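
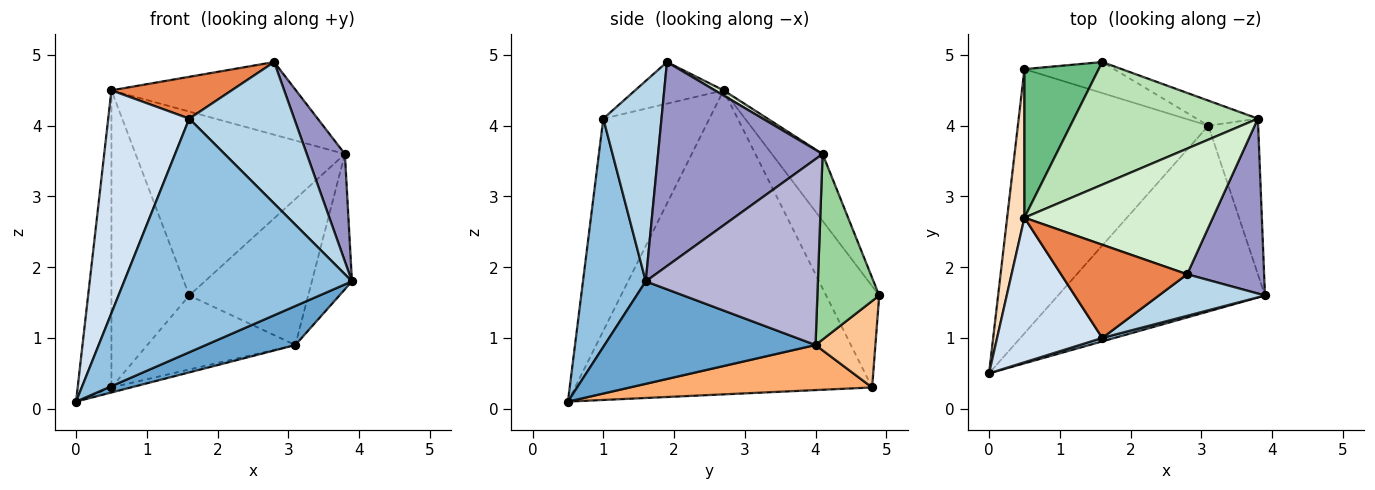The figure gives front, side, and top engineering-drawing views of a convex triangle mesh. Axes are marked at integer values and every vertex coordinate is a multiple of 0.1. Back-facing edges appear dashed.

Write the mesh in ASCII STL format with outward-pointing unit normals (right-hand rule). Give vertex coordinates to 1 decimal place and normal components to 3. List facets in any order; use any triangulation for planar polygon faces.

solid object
 facet normal 0.436 -0.185 -0.881
  outer loop
   vertex 3.1 4.0 0.9
   vertex 3.9 1.6 1.8
   vertex 0.0 0.5 0.1
  endloop
 endfacet
 facet normal 0.266 -0.964 0.014
  outer loop
   vertex 1.6 1.0 4.1
   vertex 0.0 0.5 0.1
   vertex 3.9 1.6 1.8
  endloop
 endfacet
 facet normal 0.470 -0.847 0.249
  outer loop
   vertex 1.6 1.0 4.1
   vertex 3.9 1.6 1.8
   vertex 2.8 1.9 4.9
  endloop
 endfacet
 facet normal -0.740 -0.565 0.366
  outer loop
   vertex 1.6 1.0 4.1
   vertex 0.5 2.7 4.5
   vertex 0.0 0.5 0.1
  endloop
 endfacet
 facet normal -0.288 -0.392 0.874
  outer loop
   vertex 1.6 1.0 4.1
   vertex 2.8 1.9 4.9
   vertex 0.5 2.7 4.5
  endloop
 endfacet
 facet normal 0.230 0.018 -0.973
  outer loop
   vertex 0.5 4.8 0.3
   vertex 3.1 4.0 0.9
   vertex 0.0 0.5 0.1
  endloop
 endfacet
 facet normal 0.349 0.864 -0.362
  outer loop
   vertex 0.5 4.8 0.3
   vertex 1.6 4.9 1.6
   vertex 3.1 4.0 0.9
  endloop
 endfacet
 facet normal -0.992 0.113 0.056
  outer loop
   vertex 0.5 4.8 0.3
   vertex 0.0 0.5 0.1
   vertex 0.5 2.7 4.5
  endloop
 endfacet
 facet normal -0.521 0.764 0.382
  outer loop
   vertex 0.5 4.8 0.3
   vertex 0.5 2.7 4.5
   vertex 1.6 4.9 1.6
  endloop
 endfacet
 facet normal 0.456 0.877 -0.151
  outer loop
   vertex 3.8 4.1 3.6
   vertex 3.1 4.0 0.9
   vertex 1.6 4.9 1.6
  endloop
 endfacet
 facet normal -0.198 0.816 0.544
  outer loop
   vertex 3.8 4.1 3.6
   vertex 1.6 4.9 1.6
   vertex 0.5 2.7 4.5
  endloop
 endfacet
 facet normal 0.024 0.501 0.865
  outer loop
   vertex 3.8 4.1 3.6
   vertex 0.5 2.7 4.5
   vertex 2.8 1.9 4.9
  endloop
 endfacet
 facet normal 0.914 -0.212 0.345
  outer loop
   vertex 3.8 4.1 3.6
   vertex 2.8 1.9 4.9
   vertex 3.9 1.6 1.8
  endloop
 endfacet
 facet normal 0.942 0.219 -0.252
  outer loop
   vertex 3.8 4.1 3.6
   vertex 3.9 1.6 1.8
   vertex 3.1 4.0 0.9
  endloop
 endfacet
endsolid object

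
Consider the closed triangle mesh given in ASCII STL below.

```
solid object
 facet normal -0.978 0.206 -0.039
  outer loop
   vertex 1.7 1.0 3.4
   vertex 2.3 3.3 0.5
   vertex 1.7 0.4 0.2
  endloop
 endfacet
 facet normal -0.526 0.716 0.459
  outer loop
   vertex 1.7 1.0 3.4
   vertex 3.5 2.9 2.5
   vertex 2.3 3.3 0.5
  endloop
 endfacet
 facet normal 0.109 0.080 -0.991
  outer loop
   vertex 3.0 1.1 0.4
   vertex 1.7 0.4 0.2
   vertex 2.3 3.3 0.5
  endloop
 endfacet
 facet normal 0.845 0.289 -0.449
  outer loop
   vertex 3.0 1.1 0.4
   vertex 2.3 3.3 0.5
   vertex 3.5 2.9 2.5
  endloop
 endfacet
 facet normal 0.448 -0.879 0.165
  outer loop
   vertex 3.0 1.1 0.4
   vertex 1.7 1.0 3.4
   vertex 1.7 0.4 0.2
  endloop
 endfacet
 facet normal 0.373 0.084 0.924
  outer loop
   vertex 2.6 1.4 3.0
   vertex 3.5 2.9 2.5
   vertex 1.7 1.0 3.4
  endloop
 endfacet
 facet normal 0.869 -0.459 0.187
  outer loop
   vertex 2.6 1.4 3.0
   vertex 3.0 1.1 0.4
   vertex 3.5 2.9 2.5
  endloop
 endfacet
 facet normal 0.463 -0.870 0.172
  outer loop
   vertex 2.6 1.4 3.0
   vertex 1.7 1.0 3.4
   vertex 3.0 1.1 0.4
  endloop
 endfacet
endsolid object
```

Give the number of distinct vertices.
6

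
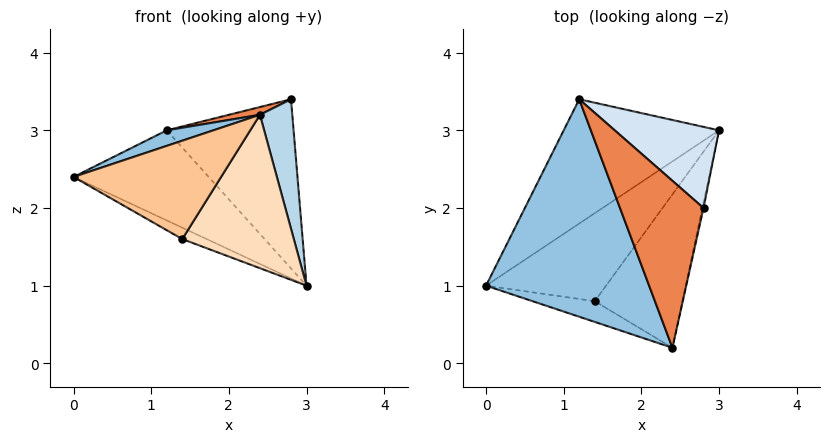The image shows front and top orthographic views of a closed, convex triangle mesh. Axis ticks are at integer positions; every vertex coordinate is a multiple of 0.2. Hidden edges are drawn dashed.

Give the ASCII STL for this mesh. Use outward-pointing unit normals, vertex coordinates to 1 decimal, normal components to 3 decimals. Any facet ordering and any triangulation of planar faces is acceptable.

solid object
 facet normal -0.610 0.465 -0.642
  outer loop
   vertex 1.2 3.4 3.0
   vertex 3.0 3.0 1.0
   vertex 0.0 1.0 2.4
  endloop
 endfacet
 facet normal -0.336 -0.067 0.940
  outer loop
   vertex 1.2 3.4 3.0
   vertex 0.0 1.0 2.4
   vertex 2.4 0.2 3.2
  endloop
 endfacet
 facet normal 0.976 -0.216 -0.009
  outer loop
   vertex 2.8 2.0 3.4
   vertex 2.4 0.2 3.2
   vertex 3.0 3.0 1.0
  endloop
 endfacet
 facet normal 0.563 0.745 0.357
  outer loop
   vertex 2.8 2.0 3.4
   vertex 3.0 3.0 1.0
   vertex 1.2 3.4 3.0
  endloop
 endfacet
 facet normal -0.279 -0.045 0.959
  outer loop
   vertex 2.8 2.0 3.4
   vertex 1.2 3.4 3.0
   vertex 2.4 0.2 3.2
  endloop
 endfacet
 facet normal -0.481 0.113 -0.870
  outer loop
   vertex 1.4 0.8 1.6
   vertex 0.0 1.0 2.4
   vertex 3.0 3.0 1.0
  endloop
 endfacet
 facet normal -0.249 -0.948 -0.200
  outer loop
   vertex 1.4 0.8 1.6
   vertex 2.4 0.2 3.2
   vertex 0.0 1.0 2.4
  endloop
 endfacet
 facet normal 0.577 -0.577 -0.577
  outer loop
   vertex 1.4 0.8 1.6
   vertex 3.0 3.0 1.0
   vertex 2.4 0.2 3.2
  endloop
 endfacet
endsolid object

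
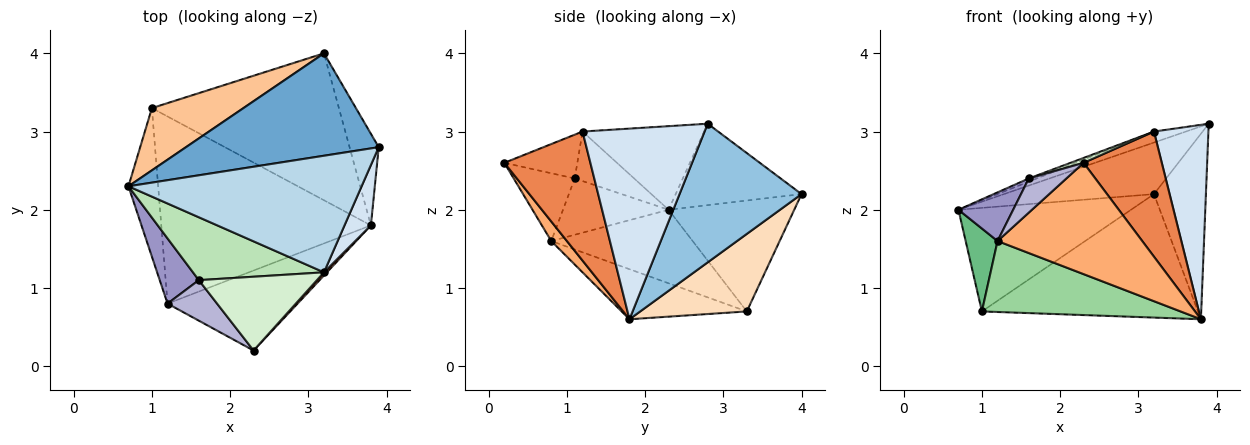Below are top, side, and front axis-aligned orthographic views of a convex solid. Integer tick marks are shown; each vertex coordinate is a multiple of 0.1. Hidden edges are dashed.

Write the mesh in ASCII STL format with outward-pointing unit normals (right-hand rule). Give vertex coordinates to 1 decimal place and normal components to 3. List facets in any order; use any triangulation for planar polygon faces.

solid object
 facet normal -0.353 0.421 0.836
  outer loop
   vertex 3.2 4.0 2.2
   vertex 0.7 2.3 2.0
   vertex 3.9 2.8 3.1
  endloop
 endfacet
 facet normal 0.903 0.385 -0.190
  outer loop
   vertex 3.2 4.0 2.2
   vertex 3.9 2.8 3.1
   vertex 3.8 1.8 0.6
  endloop
 endfacet
 facet normal -0.336 0.088 0.938
  outer loop
   vertex 3.2 1.2 3.0
   vertex 3.9 2.8 3.1
   vertex 0.7 2.3 2.0
  endloop
 endfacet
 facet normal 0.906 -0.404 0.125
  outer loop
   vertex 3.2 1.2 3.0
   vertex 3.8 1.8 0.6
   vertex 3.9 2.8 3.1
  endloop
 endfacet
 facet normal 0.740 -0.673 0.017
  outer loop
   vertex 3.2 1.2 3.0
   vertex 2.3 0.2 2.6
   vertex 3.8 1.8 0.6
  endloop
 endfacet
 facet normal 0.087 -0.809 -0.581
  outer loop
   vertex 1.2 0.8 1.6
   vertex 3.8 1.8 0.6
   vertex 2.3 0.2 2.6
  endloop
 endfacet
 facet normal -0.529 0.727 0.437
  outer loop
   vertex 1.0 3.3 0.7
   vertex 0.7 2.3 2.0
   vertex 3.2 4.0 2.2
  endloop
 endfacet
 facet normal 0.302 0.613 -0.730
  outer loop
   vertex 1.0 3.3 0.7
   vertex 3.2 4.0 2.2
   vertex 3.8 1.8 0.6
  endloop
 endfacet
 facet normal -0.907 -0.205 -0.367
  outer loop
   vertex 1.0 3.3 0.7
   vertex 1.2 0.8 1.6
   vertex 0.7 2.3 2.0
  endloop
 endfacet
 facet normal -0.218 -0.346 -0.913
  outer loop
   vertex 1.0 3.3 0.7
   vertex 3.8 1.8 0.6
   vertex 1.2 0.8 1.6
  endloop
 endfacet
 facet normal -0.353 0.046 0.934
  outer loop
   vertex 1.6 1.1 2.4
   vertex 3.2 1.2 3.0
   vertex 0.7 2.3 2.0
  endloop
 endfacet
 facet normal -0.347 -0.062 0.936
  outer loop
   vertex 1.6 1.1 2.4
   vertex 2.3 0.2 2.6
   vertex 3.2 1.2 3.0
  endloop
 endfacet
 facet normal -0.756 -0.392 0.525
  outer loop
   vertex 1.6 1.1 2.4
   vertex 0.7 2.3 2.0
   vertex 1.2 0.8 1.6
  endloop
 endfacet
 facet normal -0.723 -0.445 0.528
  outer loop
   vertex 1.6 1.1 2.4
   vertex 1.2 0.8 1.6
   vertex 2.3 0.2 2.6
  endloop
 endfacet
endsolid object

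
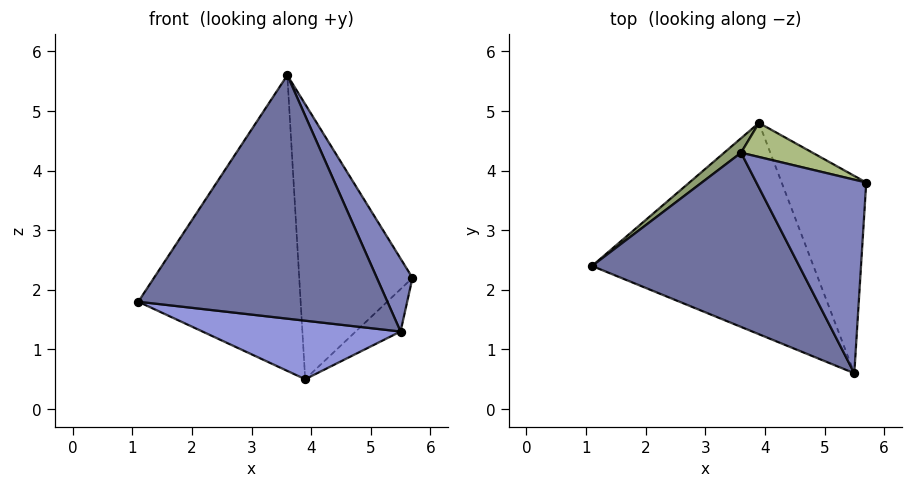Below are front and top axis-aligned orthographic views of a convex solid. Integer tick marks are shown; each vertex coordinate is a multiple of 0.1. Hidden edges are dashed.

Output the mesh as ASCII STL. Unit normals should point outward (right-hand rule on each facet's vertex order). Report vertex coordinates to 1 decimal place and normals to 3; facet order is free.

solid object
 facet normal -0.258 -0.786 0.562
  outer loop
   vertex 3.6 4.3 5.6
   vertex 1.1 2.4 1.8
   vertex 5.5 0.6 1.3
  endloop
 endfacet
 facet normal 0.820 -0.202 0.536
  outer loop
   vertex 3.6 4.3 5.6
   vertex 5.5 0.6 1.3
   vertex 5.7 3.8 2.2
  endloop
 endfacet
 facet normal -0.214 -0.261 -0.941
  outer loop
   vertex 3.9 4.8 0.5
   vertex 5.5 0.6 1.3
   vertex 1.1 2.4 1.8
  endloop
 endfacet
 facet normal 0.721 0.146 -0.678
  outer loop
   vertex 3.9 4.8 0.5
   vertex 5.7 3.8 2.2
   vertex 5.5 0.6 1.3
  endloop
 endfacet
 facet normal -0.640 0.767 0.038
  outer loop
   vertex 3.9 4.8 0.5
   vertex 1.1 2.4 1.8
   vertex 3.6 4.3 5.6
  endloop
 endfacet
 facet normal 0.399 0.910 0.113
  outer loop
   vertex 3.9 4.8 0.5
   vertex 3.6 4.3 5.6
   vertex 5.7 3.8 2.2
  endloop
 endfacet
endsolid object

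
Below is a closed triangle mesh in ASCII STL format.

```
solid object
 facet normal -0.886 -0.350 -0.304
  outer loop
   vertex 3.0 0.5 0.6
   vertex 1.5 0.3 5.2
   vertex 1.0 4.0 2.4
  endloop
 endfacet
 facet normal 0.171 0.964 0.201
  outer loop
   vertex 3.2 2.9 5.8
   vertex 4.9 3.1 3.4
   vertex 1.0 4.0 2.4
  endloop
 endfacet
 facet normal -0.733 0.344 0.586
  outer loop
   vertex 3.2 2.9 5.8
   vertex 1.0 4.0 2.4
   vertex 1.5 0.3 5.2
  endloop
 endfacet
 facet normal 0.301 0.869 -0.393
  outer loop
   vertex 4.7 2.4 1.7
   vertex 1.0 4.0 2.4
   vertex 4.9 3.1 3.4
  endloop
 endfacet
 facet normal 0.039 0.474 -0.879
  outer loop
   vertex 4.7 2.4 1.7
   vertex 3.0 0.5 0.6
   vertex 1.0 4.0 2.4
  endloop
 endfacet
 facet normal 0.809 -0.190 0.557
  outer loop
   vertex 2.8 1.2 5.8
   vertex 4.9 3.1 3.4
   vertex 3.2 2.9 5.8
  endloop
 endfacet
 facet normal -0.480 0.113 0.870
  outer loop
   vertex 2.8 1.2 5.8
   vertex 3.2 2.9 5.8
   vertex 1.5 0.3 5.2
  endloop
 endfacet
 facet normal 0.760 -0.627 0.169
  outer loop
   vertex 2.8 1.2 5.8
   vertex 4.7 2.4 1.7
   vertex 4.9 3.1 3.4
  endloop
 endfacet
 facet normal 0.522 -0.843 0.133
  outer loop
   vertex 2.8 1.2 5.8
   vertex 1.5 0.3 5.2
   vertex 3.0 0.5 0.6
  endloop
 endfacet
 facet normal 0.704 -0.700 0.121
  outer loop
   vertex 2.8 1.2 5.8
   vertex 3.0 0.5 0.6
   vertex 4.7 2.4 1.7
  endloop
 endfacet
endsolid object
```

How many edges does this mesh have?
15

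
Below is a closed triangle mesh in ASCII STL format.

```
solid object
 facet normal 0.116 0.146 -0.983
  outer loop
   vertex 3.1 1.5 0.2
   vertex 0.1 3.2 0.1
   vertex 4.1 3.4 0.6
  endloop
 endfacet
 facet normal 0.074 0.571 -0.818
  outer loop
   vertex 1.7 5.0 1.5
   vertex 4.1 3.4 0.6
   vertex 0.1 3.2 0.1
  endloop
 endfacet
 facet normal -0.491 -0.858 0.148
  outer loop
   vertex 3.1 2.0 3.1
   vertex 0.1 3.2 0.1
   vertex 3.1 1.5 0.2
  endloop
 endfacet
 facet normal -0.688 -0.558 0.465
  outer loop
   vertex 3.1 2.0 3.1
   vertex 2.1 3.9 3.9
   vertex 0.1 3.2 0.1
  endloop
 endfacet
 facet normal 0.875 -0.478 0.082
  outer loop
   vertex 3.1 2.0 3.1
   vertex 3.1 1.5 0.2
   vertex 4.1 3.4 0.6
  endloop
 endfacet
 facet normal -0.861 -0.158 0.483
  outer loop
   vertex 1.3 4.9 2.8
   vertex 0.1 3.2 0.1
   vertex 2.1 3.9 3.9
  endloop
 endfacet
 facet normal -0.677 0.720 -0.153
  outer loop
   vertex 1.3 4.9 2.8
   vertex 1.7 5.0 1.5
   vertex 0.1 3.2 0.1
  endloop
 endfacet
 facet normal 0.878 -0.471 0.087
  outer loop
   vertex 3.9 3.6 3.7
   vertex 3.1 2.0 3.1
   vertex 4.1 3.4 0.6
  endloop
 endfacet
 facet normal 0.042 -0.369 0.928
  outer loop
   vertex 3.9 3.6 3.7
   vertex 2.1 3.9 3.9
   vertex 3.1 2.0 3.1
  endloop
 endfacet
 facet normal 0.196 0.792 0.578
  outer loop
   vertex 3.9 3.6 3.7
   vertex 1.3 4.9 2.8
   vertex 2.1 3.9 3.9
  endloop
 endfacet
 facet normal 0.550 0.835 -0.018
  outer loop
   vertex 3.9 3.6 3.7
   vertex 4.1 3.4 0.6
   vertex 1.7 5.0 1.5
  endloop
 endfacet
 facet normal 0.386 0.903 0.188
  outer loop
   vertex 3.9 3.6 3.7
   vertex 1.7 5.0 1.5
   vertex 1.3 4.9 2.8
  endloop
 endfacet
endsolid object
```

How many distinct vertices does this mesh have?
8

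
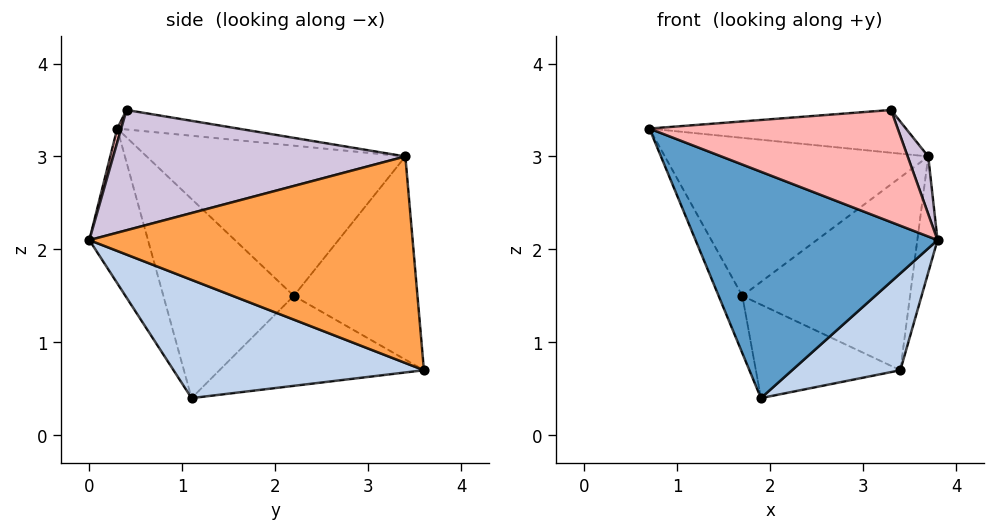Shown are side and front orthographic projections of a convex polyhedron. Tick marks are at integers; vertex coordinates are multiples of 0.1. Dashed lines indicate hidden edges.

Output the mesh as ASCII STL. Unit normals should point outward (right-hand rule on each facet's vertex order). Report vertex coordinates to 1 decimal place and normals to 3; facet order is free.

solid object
 facet normal -0.221 -0.913 -0.343
  outer loop
   vertex 1.9 1.1 0.4
   vertex 3.8 0.0 2.1
   vertex 0.7 0.3 3.3
  endloop
 endfacet
 facet normal 0.564 -0.244 -0.789
  outer loop
   vertex 1.9 1.1 0.4
   vertex 3.4 3.6 0.7
   vertex 3.8 0.0 2.1
  endloop
 endfacet
 facet normal 0.990 0.062 -0.124
  outer loop
   vertex 3.7 3.4 3.0
   vertex 3.8 0.0 2.1
   vertex 3.4 3.6 0.7
  endloop
 endfacet
 facet normal -0.926 0.168 -0.337
  outer loop
   vertex 1.7 2.2 1.5
   vertex 1.9 1.1 0.4
   vertex 0.7 0.3 3.3
  endloop
 endfacet
 facet normal -0.661 0.467 -0.587
  outer loop
   vertex 1.7 2.2 1.5
   vertex 3.4 3.6 0.7
   vertex 1.9 1.1 0.4
  endloop
 endfacet
 facet normal -0.659 0.670 0.342
  outer loop
   vertex 1.7 2.2 1.5
   vertex 0.7 0.3 3.3
   vertex 3.7 3.4 3.0
  endloop
 endfacet
 facet normal -0.587 0.796 0.146
  outer loop
   vertex 1.7 2.2 1.5
   vertex 3.7 3.4 3.0
   vertex 3.4 3.6 0.7
  endloop
 endfacet
 facet normal 0.015 -0.960 0.280
  outer loop
   vertex 3.3 0.4 3.5
   vertex 0.7 0.3 3.3
   vertex 3.8 0.0 2.1
  endloop
 endfacet
 facet normal -0.082 0.174 0.981
  outer loop
   vertex 3.3 0.4 3.5
   vertex 3.7 3.4 3.0
   vertex 0.7 0.3 3.3
  endloop
 endfacet
 facet normal 0.934 -0.066 0.352
  outer loop
   vertex 3.3 0.4 3.5
   vertex 3.8 0.0 2.1
   vertex 3.7 3.4 3.0
  endloop
 endfacet
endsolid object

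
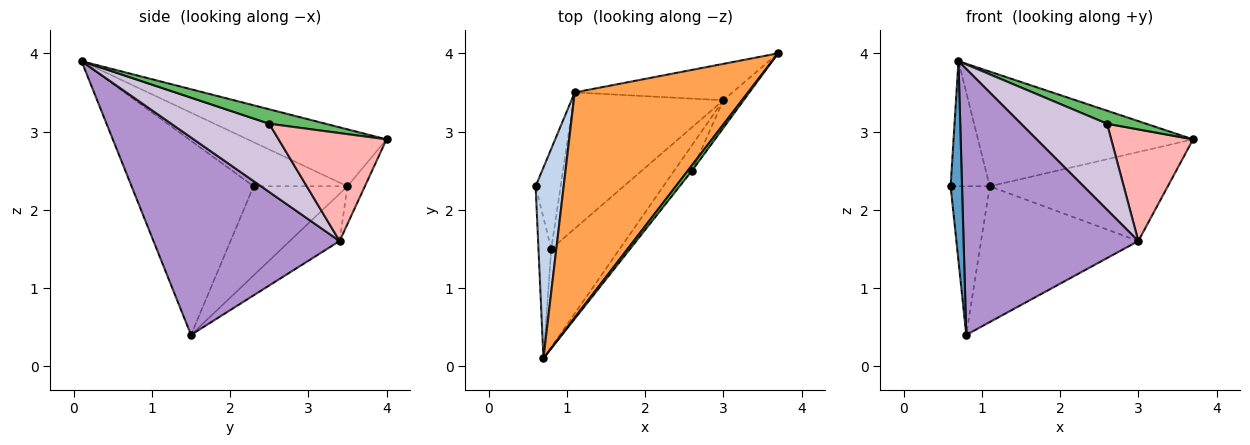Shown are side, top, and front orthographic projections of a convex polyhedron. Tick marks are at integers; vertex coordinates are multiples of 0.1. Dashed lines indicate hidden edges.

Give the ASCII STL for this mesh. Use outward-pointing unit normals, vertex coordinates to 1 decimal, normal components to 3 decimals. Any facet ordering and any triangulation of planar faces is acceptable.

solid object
 facet normal -0.994 -0.093 -0.066
  outer loop
   vertex 0.8 1.5 0.4
   vertex 0.7 0.1 3.9
   vertex 0.6 2.3 2.3
  endloop
 endfacet
 facet normal -0.796 0.332 0.506
  outer loop
   vertex 1.1 3.5 2.3
   vertex 0.6 2.3 2.3
   vertex 0.7 0.1 3.9
  endloop
 endfacet
 facet normal -0.281 0.436 0.855
  outer loop
   vertex 1.1 3.5 2.3
   vertex 0.7 0.1 3.9
   vertex 3.7 4.0 2.9
  endloop
 endfacet
 facet normal -0.894 0.372 -0.251
  outer loop
   vertex 1.1 3.5 2.3
   vertex 0.8 1.5 0.4
   vertex 0.6 2.3 2.3
  endloop
 endfacet
 facet normal 0.799 -0.555 0.233
  outer loop
   vertex 2.6 2.5 3.1
   vertex 3.7 4.0 2.9
   vertex 0.7 0.1 3.9
  endloop
 endfacet
 facet normal -0.090 0.922 -0.377
  outer loop
   vertex 3.0 3.4 1.6
   vertex 1.1 3.5 2.3
   vertex 3.7 4.0 2.9
  endloop
 endfacet
 facet normal -0.218 0.689 -0.691
  outer loop
   vertex 3.0 3.4 1.6
   vertex 0.8 1.5 0.4
   vertex 1.1 3.5 2.3
  endloop
 endfacet
 facet normal 0.788 -0.598 -0.148
  outer loop
   vertex 3.0 3.4 1.6
   vertex 3.7 4.0 2.9
   vertex 2.6 2.5 3.1
  endloop
 endfacet
 facet normal 0.707 -0.664 -0.245
  outer loop
   vertex 3.0 3.4 1.6
   vertex 0.7 0.1 3.9
   vertex 0.8 1.5 0.4
  endloop
 endfacet
 facet normal 0.737 -0.648 -0.192
  outer loop
   vertex 3.0 3.4 1.6
   vertex 2.6 2.5 3.1
   vertex 0.7 0.1 3.9
  endloop
 endfacet
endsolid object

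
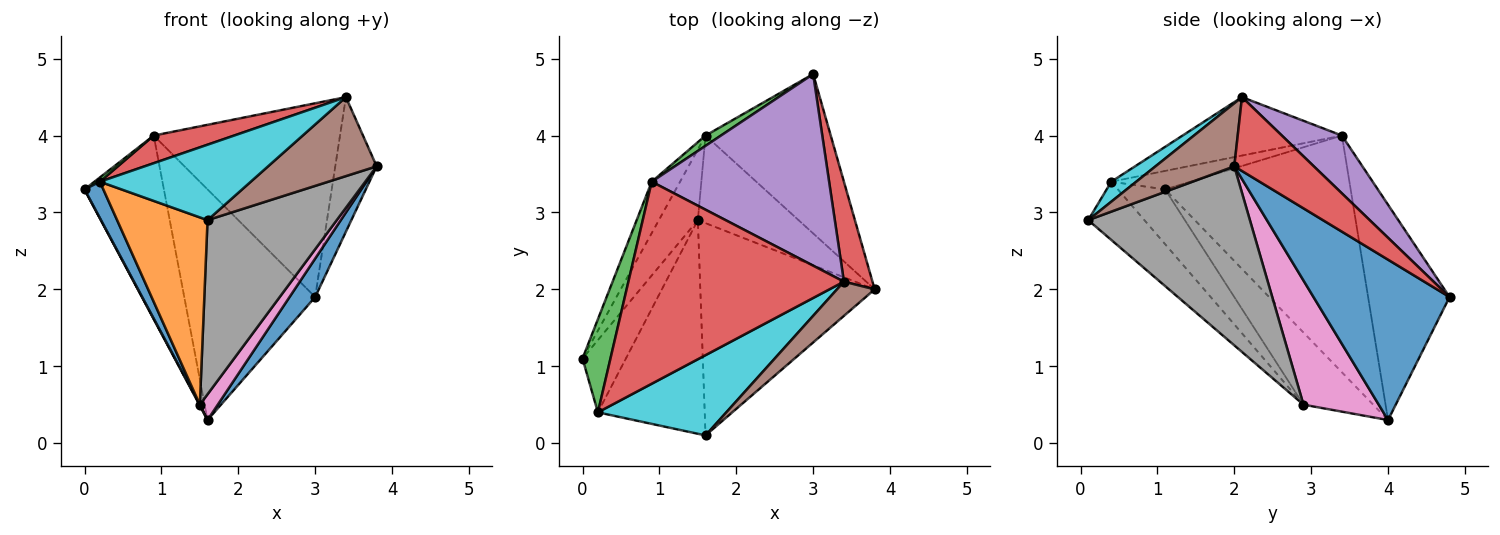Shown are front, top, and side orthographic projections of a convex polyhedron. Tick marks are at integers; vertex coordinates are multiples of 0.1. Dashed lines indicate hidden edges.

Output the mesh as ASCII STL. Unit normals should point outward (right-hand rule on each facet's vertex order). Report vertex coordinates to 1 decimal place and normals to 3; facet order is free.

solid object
 facet normal 0.780 -0.147 -0.609
  outer loop
   vertex 1.6 4.0 0.3
   vertex 3.0 4.8 1.9
   vertex 3.8 2.0 3.6
  endloop
 endfacet
 facet normal -0.914 0.391 -0.110
  outer loop
   vertex 0.9 3.4 4.0
   vertex 1.6 4.0 0.3
   vertex 0.0 1.1 3.3
  endloop
 endfacet
 facet normal -0.528 0.848 0.038
  outer loop
   vertex 0.9 3.4 4.0
   vertex 3.0 4.8 1.9
   vertex 1.6 4.0 0.3
  endloop
 endfacet
 facet normal 0.839 0.437 0.324
  outer loop
   vertex 3.4 2.1 4.5
   vertex 3.8 2.0 3.6
   vertex 3.0 4.8 1.9
  endloop
 endfacet
 facet normal 0.223 0.693 0.685
  outer loop
   vertex 3.4 2.1 4.5
   vertex 3.0 4.8 1.9
   vertex 0.9 3.4 4.0
  endloop
 endfacet
 facet normal 0.554 -0.764 0.331
  outer loop
   vertex 3.4 2.1 4.5
   vertex 1.6 0.1 2.9
   vertex 3.8 2.0 3.6
  endloop
 endfacet
 facet normal 0.764 -0.182 -0.619
  outer loop
   vertex 1.5 2.9 0.5
   vertex 1.6 4.0 0.3
   vertex 3.8 2.0 3.6
  endloop
 endfacet
 facet normal 0.622 -0.497 -0.606
  outer loop
   vertex 1.5 2.9 0.5
   vertex 3.8 2.0 3.6
   vertex 1.6 0.1 2.9
  endloop
 endfacet
 facet normal -0.880 -0.006 -0.475
  outer loop
   vertex 1.5 2.9 0.5
   vertex 0.0 1.1 3.3
   vertex 1.6 4.0 0.3
  endloop
 endfacet
 facet normal 0.113 -0.681 0.724
  outer loop
   vertex 0.2 0.4 3.4
   vertex 1.6 0.1 2.9
   vertex 3.4 2.1 4.5
  endloop
 endfacet
 facet normal -0.748 -0.298 -0.593
  outer loop
   vertex 0.2 0.4 3.4
   vertex 0.0 1.1 3.3
   vertex 1.5 2.9 0.5
  endloop
 endfacet
 facet normal -0.379 -0.610 -0.696
  outer loop
   vertex 0.2 0.4 3.4
   vertex 1.5 2.9 0.5
   vertex 1.6 0.1 2.9
  endloop
 endfacet
 facet normal -0.551 -0.038 0.834
  outer loop
   vertex 0.2 0.4 3.4
   vertex 0.9 3.4 4.0
   vertex 0.0 1.1 3.3
  endloop
 endfacet
 facet normal -0.259 -0.131 0.957
  outer loop
   vertex 0.2 0.4 3.4
   vertex 3.4 2.1 4.5
   vertex 0.9 3.4 4.0
  endloop
 endfacet
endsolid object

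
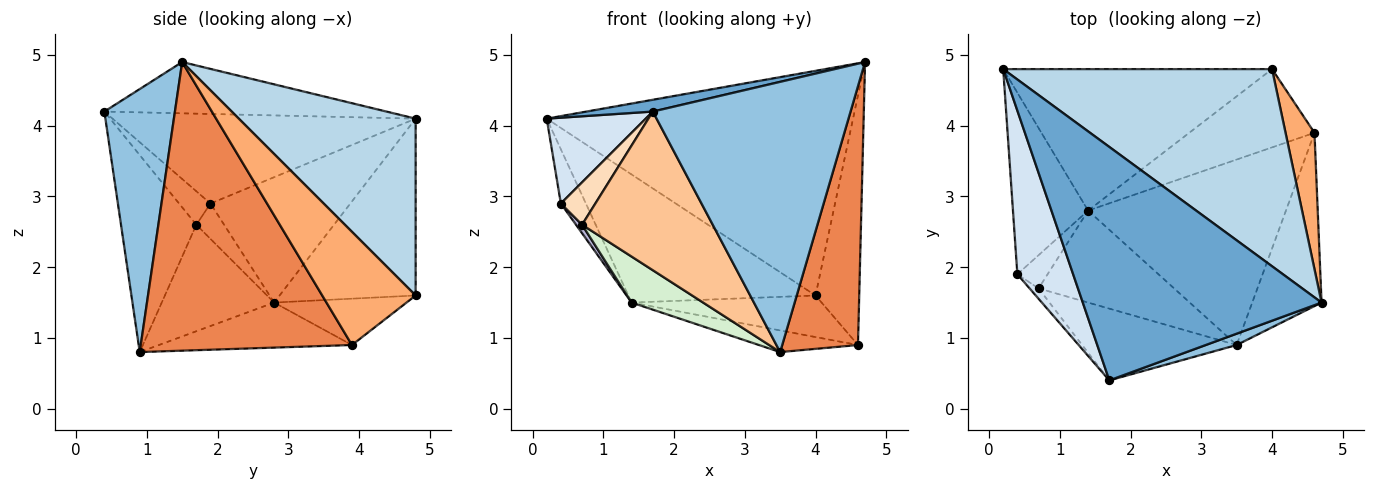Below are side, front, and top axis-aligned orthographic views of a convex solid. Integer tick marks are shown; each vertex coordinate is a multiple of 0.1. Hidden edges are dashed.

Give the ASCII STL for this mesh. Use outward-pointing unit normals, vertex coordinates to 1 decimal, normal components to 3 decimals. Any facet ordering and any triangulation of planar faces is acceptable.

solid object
 facet normal -0.210 -0.049 0.977
  outer loop
   vertex 1.7 0.4 4.2
   vertex 4.7 1.5 4.9
   vertex 0.2 4.8 4.1
  endloop
 endfacet
 facet normal 0.336 -0.941 0.039
  outer loop
   vertex 3.5 0.9 0.8
   vertex 4.7 1.5 4.9
   vertex 1.7 0.4 4.2
  endloop
 endfacet
 facet normal 0.398 0.690 0.605
  outer loop
   vertex 4.0 4.8 1.6
   vertex 0.2 4.8 4.1
   vertex 4.7 1.5 4.9
  endloop
 endfacet
 facet normal -0.818 -0.267 0.510
  outer loop
   vertex 0.4 1.9 2.9
   vertex 1.7 0.4 4.2
   vertex 0.2 4.8 4.1
  endloop
 endfacet
 facet normal 0.918 -0.329 -0.221
  outer loop
   vertex 4.6 3.9 0.9
   vertex 4.7 1.5 4.9
   vertex 3.5 0.9 0.8
  endloop
 endfacet
 facet normal 0.882 0.413 0.226
  outer loop
   vertex 4.6 3.9 0.9
   vertex 4.0 4.8 1.6
   vertex 4.7 1.5 4.9
  endloop
 endfacet
 facet normal -0.465 -0.807 -0.365
  outer loop
   vertex 0.7 1.7 2.6
   vertex 3.5 0.9 0.8
   vertex 1.7 0.4 4.2
  endloop
 endfacet
 facet normal -0.662 -0.728 -0.177
  outer loop
   vertex 0.7 1.7 2.6
   vertex 1.7 0.4 4.2
   vertex 0.4 1.9 2.9
  endloop
 endfacet
 facet normal -0.311 0.446 -0.839
  outer loop
   vertex 1.4 2.8 1.5
   vertex 4.0 4.8 1.6
   vertex 4.6 3.9 0.9
  endloop
 endfacet
 facet normal -0.438 0.603 -0.666
  outer loop
   vertex 1.4 2.8 1.5
   vertex 0.2 4.8 4.1
   vertex 4.0 4.8 1.6
  endloop
 endfacet
 facet normal -0.221 0.113 -0.969
  outer loop
   vertex 1.4 2.8 1.5
   vertex 4.6 3.9 0.9
   vertex 3.5 0.9 0.8
  endloop
 endfacet
 facet normal -0.575 -0.366 -0.732
  outer loop
   vertex 1.4 2.8 1.5
   vertex 3.5 0.9 0.8
   vertex 0.7 1.7 2.6
  endloop
 endfacet
 facet normal -0.848 0.152 -0.508
  outer loop
   vertex 1.4 2.8 1.5
   vertex 0.4 1.9 2.9
   vertex 0.2 4.8 4.1
  endloop
 endfacet
 facet normal -0.750 -0.164 -0.641
  outer loop
   vertex 1.4 2.8 1.5
   vertex 0.7 1.7 2.6
   vertex 0.4 1.9 2.9
  endloop
 endfacet
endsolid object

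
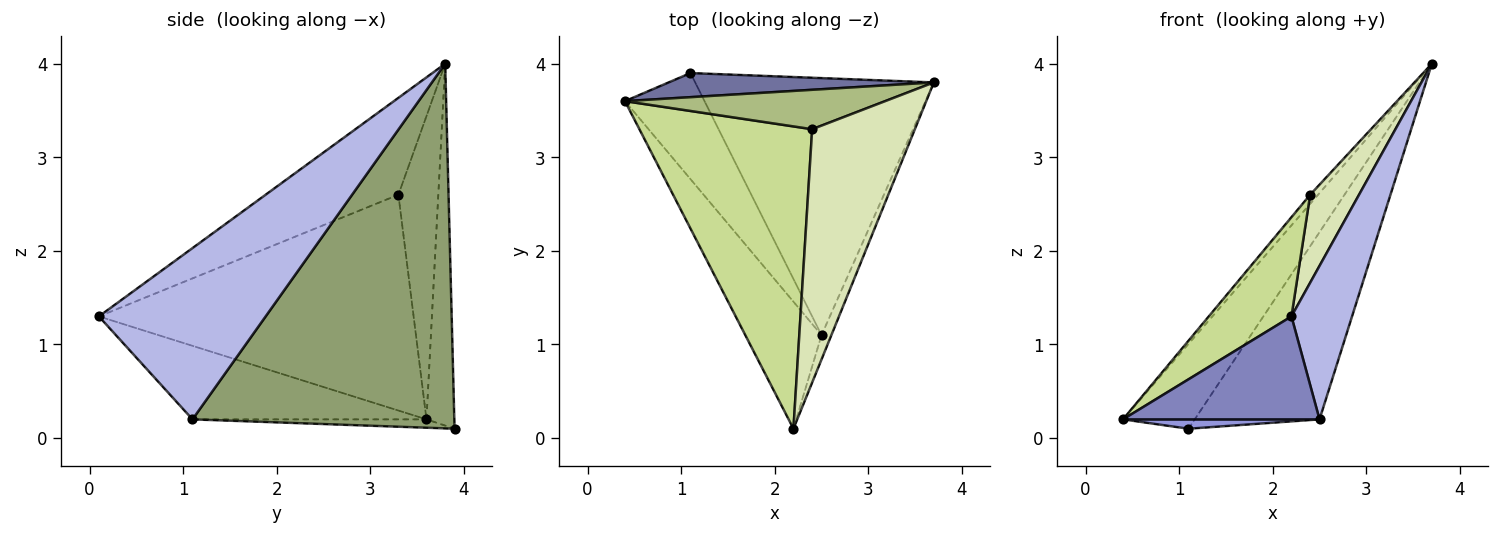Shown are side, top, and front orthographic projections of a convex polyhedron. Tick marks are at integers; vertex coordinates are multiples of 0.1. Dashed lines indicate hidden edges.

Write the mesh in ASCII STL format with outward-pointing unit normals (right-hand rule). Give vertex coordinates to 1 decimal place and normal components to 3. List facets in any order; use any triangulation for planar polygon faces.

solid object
 facet normal -0.350 0.901 0.256
  outer loop
   vertex 1.1 3.9 0.1
   vertex 0.4 3.6 0.2
   vertex 3.7 3.8 4.0
  endloop
 endfacet
 facet normal -0.600 -0.504 -0.622
  outer loop
   vertex 2.5 1.1 0.2
   vertex 2.2 0.1 1.3
   vertex 0.4 3.6 0.2
  endloop
 endfacet
 facet normal -0.104 -0.087 -0.991
  outer loop
   vertex 2.5 1.1 0.2
   vertex 0.4 3.6 0.2
   vertex 1.1 3.9 0.1
  endloop
 endfacet
 facet normal 0.938 -0.341 -0.054
  outer loop
   vertex 2.5 1.1 0.2
   vertex 3.7 3.8 4.0
   vertex 2.2 0.1 1.3
  endloop
 endfacet
 facet normal 0.777 0.370 -0.509
  outer loop
   vertex 2.5 1.1 0.2
   vertex 1.1 3.9 0.1
   vertex 3.7 3.8 4.0
  endloop
 endfacet
 facet normal -0.751 0.148 0.644
  outer loop
   vertex 2.4 3.3 2.6
   vertex 3.7 3.8 4.0
   vertex 0.4 3.6 0.2
  endloop
 endfacet
 facet normal -0.765 -0.201 0.612
  outer loop
   vertex 2.4 3.3 2.6
   vertex 0.4 3.6 0.2
   vertex 2.2 0.1 1.3
  endloop
 endfacet
 facet normal -0.665 -0.245 0.705
  outer loop
   vertex 2.4 3.3 2.6
   vertex 2.2 0.1 1.3
   vertex 3.7 3.8 4.0
  endloop
 endfacet
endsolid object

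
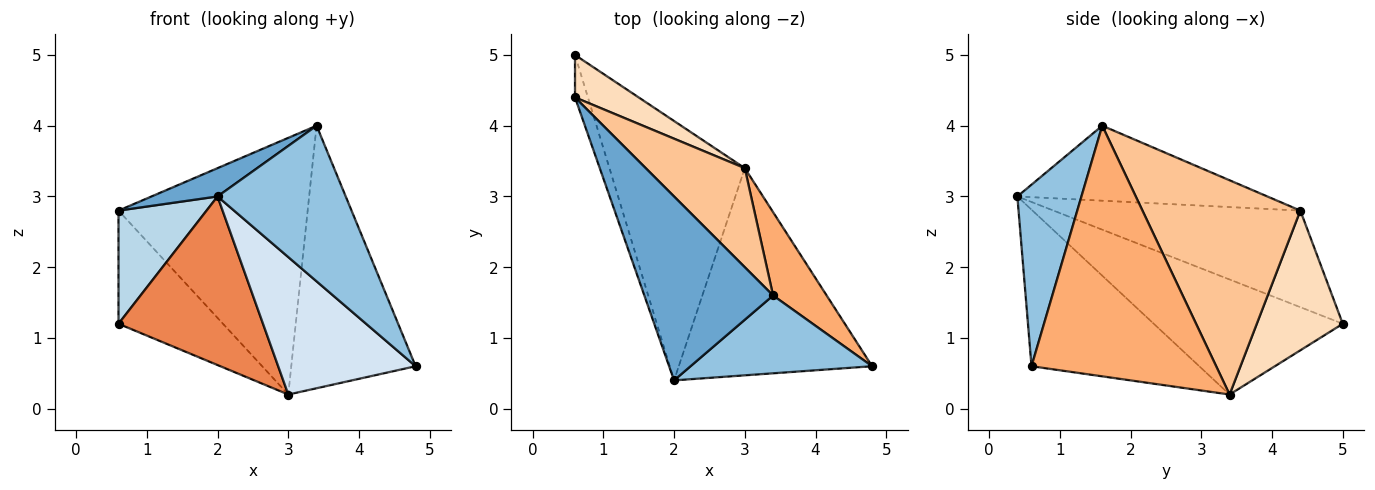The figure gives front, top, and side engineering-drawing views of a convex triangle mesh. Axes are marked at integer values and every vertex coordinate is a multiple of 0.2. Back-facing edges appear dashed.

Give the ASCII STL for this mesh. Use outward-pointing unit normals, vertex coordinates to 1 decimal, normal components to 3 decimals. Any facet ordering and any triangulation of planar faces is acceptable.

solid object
 facet normal -0.499 -0.132 0.857
  outer loop
   vertex 3.4 1.6 4.0
   vertex 0.6 4.4 2.8
   vertex 2.0 0.4 3.0
  endloop
 endfacet
 facet normal 0.408 -0.816 0.408
  outer loop
   vertex 3.4 1.6 4.0
   vertex 2.0 0.4 3.0
   vertex 4.8 0.6 0.6
  endloop
 endfacet
 facet normal -0.934 -0.333 -0.125
  outer loop
   vertex 0.6 5.0 1.2
   vertex 2.0 0.4 3.0
   vertex 0.6 4.4 2.8
  endloop
 endfacet
 facet normal -0.559 -0.458 -0.691
  outer loop
   vertex 3.0 3.4 0.2
   vertex 4.8 0.6 0.6
   vertex 2.0 0.4 3.0
  endloop
 endfacet
 facet normal -0.580 -0.444 -0.683
  outer loop
   vertex 3.0 3.4 0.2
   vertex 2.0 0.4 3.0
   vertex 0.6 5.0 1.2
  endloop
 endfacet
 facet normal 0.817 0.550 0.175
  outer loop
   vertex 3.0 3.4 0.2
   vertex 3.4 1.6 4.0
   vertex 4.8 0.6 0.6
  endloop
 endfacet
 facet normal 0.614 0.736 0.284
  outer loop
   vertex 3.0 3.4 0.2
   vertex 0.6 4.4 2.8
   vertex 3.4 1.6 4.0
  endloop
 endfacet
 facet normal 0.610 0.742 0.278
  outer loop
   vertex 3.0 3.4 0.2
   vertex 0.6 5.0 1.2
   vertex 0.6 4.4 2.8
  endloop
 endfacet
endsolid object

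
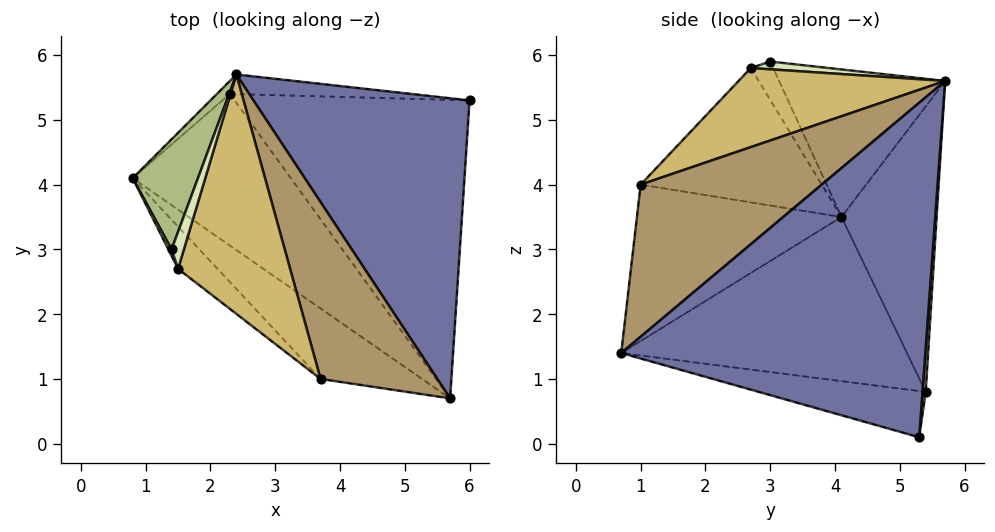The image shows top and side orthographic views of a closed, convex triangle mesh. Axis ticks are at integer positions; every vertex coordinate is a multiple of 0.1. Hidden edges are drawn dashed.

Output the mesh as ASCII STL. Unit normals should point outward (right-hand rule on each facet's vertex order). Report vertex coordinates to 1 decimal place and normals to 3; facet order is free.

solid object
 facet normal 0.836 0.098 0.540
  outer loop
   vertex 2.4 5.7 5.6
   vertex 5.7 0.7 1.4
   vertex 6.0 5.3 0.1
  endloop
 endfacet
 facet normal -0.615 -0.521 -0.592
  outer loop
   vertex 2.3 5.4 0.8
   vertex 5.7 0.7 1.4
   vertex 0.8 4.1 3.5
  endloop
 endfacet
 facet normal -0.186 -0.256 -0.949
  outer loop
   vertex 2.3 5.4 0.8
   vertex 6.0 5.3 0.1
   vertex 5.7 0.7 1.4
  endloop
 endfacet
 facet normal -0.686 0.727 -0.031
  outer loop
   vertex 2.3 5.4 0.8
   vertex 0.8 4.1 3.5
   vertex 2.4 5.7 5.6
  endloop
 endfacet
 facet normal 0.015 0.998 -0.063
  outer loop
   vertex 2.3 5.4 0.8
   vertex 2.4 5.7 5.6
   vertex 6.0 5.3 0.1
  endloop
 endfacet
 facet normal -0.854 0.358 0.378
  outer loop
   vertex 1.4 3.0 5.9
   vertex 2.4 5.7 5.6
   vertex 0.8 4.1 3.5
  endloop
 endfacet
 facet normal -0.938 -0.339 0.079
  outer loop
   vertex 1.4 3.0 5.9
   vertex 0.8 4.1 3.5
   vertex 1.5 2.7 5.8
  endloop
 endfacet
 facet normal 0.531 -0.103 0.841
  outer loop
   vertex 1.4 3.0 5.9
   vertex 1.5 2.7 5.8
   vertex 2.4 5.7 5.6
  endloop
 endfacet
 facet normal 0.793 0.012 0.609
  outer loop
   vertex 3.7 1.0 4.0
   vertex 5.7 0.7 1.4
   vertex 2.4 5.7 5.6
  endloop
 endfacet
 facet normal 0.573 -0.118 0.811
  outer loop
   vertex 3.7 1.0 4.0
   vertex 2.4 5.7 5.6
   vertex 1.5 2.7 5.8
  endloop
 endfacet
 facet normal -0.632 -0.657 -0.410
  outer loop
   vertex 3.7 1.0 4.0
   vertex 0.8 4.1 3.5
   vertex 5.7 0.7 1.4
  endloop
 endfacet
 facet normal -0.698 -0.686 -0.205
  outer loop
   vertex 3.7 1.0 4.0
   vertex 1.5 2.7 5.8
   vertex 0.8 4.1 3.5
  endloop
 endfacet
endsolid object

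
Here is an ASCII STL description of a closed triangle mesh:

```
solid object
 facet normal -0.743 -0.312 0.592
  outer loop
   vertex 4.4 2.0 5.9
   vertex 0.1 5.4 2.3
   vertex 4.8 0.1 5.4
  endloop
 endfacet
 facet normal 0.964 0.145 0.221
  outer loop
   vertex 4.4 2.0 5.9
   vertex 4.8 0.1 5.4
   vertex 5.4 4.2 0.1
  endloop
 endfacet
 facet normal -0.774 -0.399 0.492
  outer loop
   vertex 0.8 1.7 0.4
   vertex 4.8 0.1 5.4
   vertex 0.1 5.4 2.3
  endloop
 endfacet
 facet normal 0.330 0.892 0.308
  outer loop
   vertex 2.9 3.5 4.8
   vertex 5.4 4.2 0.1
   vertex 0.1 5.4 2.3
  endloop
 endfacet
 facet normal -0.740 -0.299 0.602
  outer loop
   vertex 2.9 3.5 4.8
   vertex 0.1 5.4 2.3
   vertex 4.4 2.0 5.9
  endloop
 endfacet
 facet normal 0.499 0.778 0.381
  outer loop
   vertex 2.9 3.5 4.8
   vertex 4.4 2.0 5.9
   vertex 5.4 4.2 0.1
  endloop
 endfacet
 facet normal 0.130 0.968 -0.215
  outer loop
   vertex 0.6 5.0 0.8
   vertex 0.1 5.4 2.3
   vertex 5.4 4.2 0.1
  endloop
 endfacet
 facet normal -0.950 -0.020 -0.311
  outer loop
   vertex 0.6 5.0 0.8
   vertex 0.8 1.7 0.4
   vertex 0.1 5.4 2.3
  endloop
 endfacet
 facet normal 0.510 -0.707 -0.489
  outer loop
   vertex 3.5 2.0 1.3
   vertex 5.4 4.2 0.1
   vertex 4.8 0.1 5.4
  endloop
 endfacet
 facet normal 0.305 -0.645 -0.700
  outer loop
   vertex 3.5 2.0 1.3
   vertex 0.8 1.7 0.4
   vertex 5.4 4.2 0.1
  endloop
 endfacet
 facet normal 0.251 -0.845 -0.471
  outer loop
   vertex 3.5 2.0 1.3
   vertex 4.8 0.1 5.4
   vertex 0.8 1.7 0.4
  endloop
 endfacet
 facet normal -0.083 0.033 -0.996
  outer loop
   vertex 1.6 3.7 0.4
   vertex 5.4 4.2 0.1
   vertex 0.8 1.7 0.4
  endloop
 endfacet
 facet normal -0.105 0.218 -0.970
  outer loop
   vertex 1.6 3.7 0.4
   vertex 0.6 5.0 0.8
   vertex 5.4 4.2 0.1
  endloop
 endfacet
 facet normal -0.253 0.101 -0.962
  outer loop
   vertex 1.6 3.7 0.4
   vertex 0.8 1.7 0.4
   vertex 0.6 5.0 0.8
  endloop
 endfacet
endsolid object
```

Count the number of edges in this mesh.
21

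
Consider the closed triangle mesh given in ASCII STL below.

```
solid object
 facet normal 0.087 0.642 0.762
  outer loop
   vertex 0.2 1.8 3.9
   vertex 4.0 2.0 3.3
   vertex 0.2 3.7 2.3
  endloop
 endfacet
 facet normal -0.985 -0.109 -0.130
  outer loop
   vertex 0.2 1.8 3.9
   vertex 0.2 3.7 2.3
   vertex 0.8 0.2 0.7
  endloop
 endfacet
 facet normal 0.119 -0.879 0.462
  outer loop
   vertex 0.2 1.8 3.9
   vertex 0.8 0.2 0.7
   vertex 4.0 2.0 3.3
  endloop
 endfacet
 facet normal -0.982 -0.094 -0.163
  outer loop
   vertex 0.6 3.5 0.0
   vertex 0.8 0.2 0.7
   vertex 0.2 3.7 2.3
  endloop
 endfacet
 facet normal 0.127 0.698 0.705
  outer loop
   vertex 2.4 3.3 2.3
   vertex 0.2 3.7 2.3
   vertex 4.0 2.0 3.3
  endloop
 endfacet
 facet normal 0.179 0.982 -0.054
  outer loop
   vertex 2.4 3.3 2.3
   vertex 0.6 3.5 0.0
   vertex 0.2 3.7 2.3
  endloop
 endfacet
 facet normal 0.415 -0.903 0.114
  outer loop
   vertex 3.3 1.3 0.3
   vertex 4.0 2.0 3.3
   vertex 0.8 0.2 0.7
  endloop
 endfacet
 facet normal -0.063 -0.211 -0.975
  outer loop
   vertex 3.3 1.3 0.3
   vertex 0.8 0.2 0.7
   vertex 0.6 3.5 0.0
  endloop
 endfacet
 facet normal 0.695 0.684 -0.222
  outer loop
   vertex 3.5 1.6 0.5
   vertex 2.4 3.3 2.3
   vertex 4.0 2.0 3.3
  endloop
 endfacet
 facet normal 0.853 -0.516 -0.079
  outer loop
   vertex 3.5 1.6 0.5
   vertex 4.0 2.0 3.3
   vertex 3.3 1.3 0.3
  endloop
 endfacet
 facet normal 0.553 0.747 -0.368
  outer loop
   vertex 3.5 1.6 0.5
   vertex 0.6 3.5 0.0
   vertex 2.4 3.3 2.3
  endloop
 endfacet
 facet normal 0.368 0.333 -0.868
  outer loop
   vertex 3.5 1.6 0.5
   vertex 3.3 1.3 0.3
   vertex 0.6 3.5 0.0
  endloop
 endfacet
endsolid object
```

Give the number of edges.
18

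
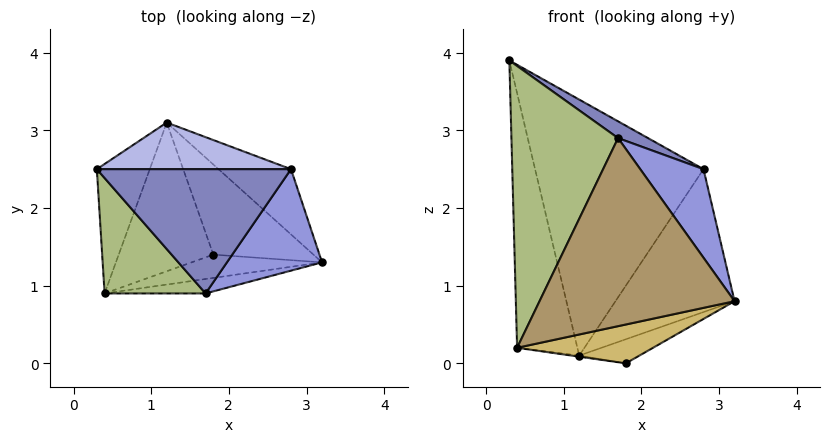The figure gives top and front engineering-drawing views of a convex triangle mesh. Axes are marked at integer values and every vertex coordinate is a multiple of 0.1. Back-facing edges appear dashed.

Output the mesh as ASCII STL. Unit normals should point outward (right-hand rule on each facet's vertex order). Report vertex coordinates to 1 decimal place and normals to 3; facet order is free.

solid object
 facet normal 0.496 0.224 -0.839
  outer loop
   vertex 1.2 3.1 0.1
   vertex 3.2 1.3 0.8
   vertex 1.8 1.4 0.0
  endloop
 endfacet
 facet normal 0.485 -0.117 0.867
  outer loop
   vertex 2.8 2.5 2.5
   vertex 0.3 2.5 3.9
   vertex 1.7 0.9 2.9
  endloop
 endfacet
 facet normal 0.776 -0.415 0.475
  outer loop
   vertex 2.8 2.5 2.5
   vertex 1.7 0.9 2.9
   vertex 3.2 1.3 0.8
  endloop
 endfacet
 facet normal 0.100 0.979 0.178
  outer loop
   vertex 2.8 2.5 2.5
   vertex 1.2 3.1 0.1
   vertex 0.3 2.5 3.9
  endloop
 endfacet
 facet normal 0.694 0.655 -0.299
  outer loop
   vertex 2.8 2.5 2.5
   vertex 3.2 1.3 0.8
   vertex 1.2 3.1 0.1
  endloop
 endfacet
 facet normal -0.618 -0.727 0.298
  outer loop
   vertex 0.4 0.9 0.2
   vertex 1.7 0.9 2.9
   vertex 0.3 2.5 3.9
  endloop
 endfacet
 facet normal -0.929 0.330 -0.168
  outer loop
   vertex 0.4 0.9 0.2
   vertex 0.3 2.5 3.9
   vertex 1.2 3.1 0.1
  endloop
 endfacet
 facet normal -0.144 0.007 -0.990
  outer loop
   vertex 0.4 0.9 0.2
   vertex 1.2 3.1 0.1
   vertex 1.8 1.4 0.0
  endloop
 endfacet
 facet normal 0.157 -0.985 -0.076
  outer loop
   vertex 0.4 0.9 0.2
   vertex 3.2 1.3 0.8
   vertex 1.7 0.9 2.9
  endloop
 endfacet
 facet normal 0.227 -0.835 -0.501
  outer loop
   vertex 0.4 0.9 0.2
   vertex 1.8 1.4 0.0
   vertex 3.2 1.3 0.8
  endloop
 endfacet
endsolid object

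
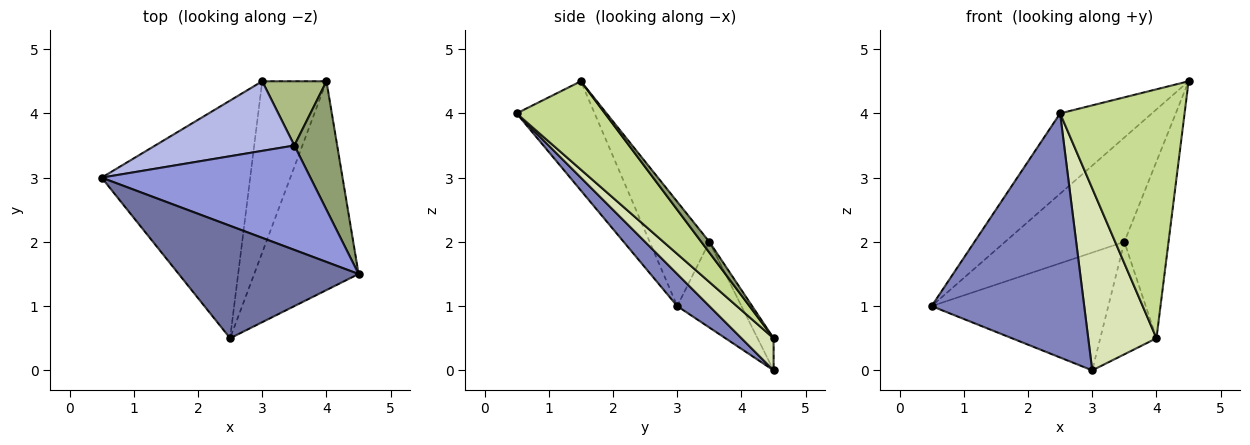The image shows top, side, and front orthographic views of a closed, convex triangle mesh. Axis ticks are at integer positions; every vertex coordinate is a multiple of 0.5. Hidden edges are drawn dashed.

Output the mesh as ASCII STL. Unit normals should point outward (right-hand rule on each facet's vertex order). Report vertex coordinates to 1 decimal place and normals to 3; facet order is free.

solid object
 facet normal -0.443 0.521 0.730
  outer loop
   vertex 2.5 0.5 4.0
   vertex 4.5 1.5 4.5
   vertex 0.5 3.0 1.0
  endloop
 endfacet
 facet normal 0.149 -0.708 -0.690
  outer loop
   vertex 2.5 0.5 4.0
   vertex 0.5 3.0 1.0
   vertex 3.0 4.5 0.0
  endloop
 endfacet
 facet normal -0.333 0.667 0.667
  outer loop
   vertex 3.5 3.5 2.0
   vertex 0.5 3.0 1.0
   vertex 4.5 1.5 4.5
  endloop
 endfacet
 facet normal -0.299 0.822 0.485
  outer loop
   vertex 3.5 3.5 2.0
   vertex 3.0 4.5 0.0
   vertex 0.5 3.0 1.0
  endloop
 endfacet
 facet normal 0.145 0.800 0.582
  outer loop
   vertex 4.0 4.5 0.5
   vertex 3.5 3.5 2.0
   vertex 4.5 1.5 4.5
  endloop
 endfacet
 facet normal -0.241 0.843 0.482
  outer loop
   vertex 4.0 4.5 0.5
   vertex 3.0 4.5 0.0
   vertex 3.5 3.5 2.0
  endloop
 endfacet
 facet normal 0.478 -0.673 -0.565
  outer loop
   vertex 4.0 4.5 0.5
   vertex 4.5 1.5 4.5
   vertex 2.5 0.5 4.0
  endloop
 endfacet
 facet normal 0.324 -0.689 -0.648
  outer loop
   vertex 4.0 4.5 0.5
   vertex 2.5 0.5 4.0
   vertex 3.0 4.5 0.0
  endloop
 endfacet
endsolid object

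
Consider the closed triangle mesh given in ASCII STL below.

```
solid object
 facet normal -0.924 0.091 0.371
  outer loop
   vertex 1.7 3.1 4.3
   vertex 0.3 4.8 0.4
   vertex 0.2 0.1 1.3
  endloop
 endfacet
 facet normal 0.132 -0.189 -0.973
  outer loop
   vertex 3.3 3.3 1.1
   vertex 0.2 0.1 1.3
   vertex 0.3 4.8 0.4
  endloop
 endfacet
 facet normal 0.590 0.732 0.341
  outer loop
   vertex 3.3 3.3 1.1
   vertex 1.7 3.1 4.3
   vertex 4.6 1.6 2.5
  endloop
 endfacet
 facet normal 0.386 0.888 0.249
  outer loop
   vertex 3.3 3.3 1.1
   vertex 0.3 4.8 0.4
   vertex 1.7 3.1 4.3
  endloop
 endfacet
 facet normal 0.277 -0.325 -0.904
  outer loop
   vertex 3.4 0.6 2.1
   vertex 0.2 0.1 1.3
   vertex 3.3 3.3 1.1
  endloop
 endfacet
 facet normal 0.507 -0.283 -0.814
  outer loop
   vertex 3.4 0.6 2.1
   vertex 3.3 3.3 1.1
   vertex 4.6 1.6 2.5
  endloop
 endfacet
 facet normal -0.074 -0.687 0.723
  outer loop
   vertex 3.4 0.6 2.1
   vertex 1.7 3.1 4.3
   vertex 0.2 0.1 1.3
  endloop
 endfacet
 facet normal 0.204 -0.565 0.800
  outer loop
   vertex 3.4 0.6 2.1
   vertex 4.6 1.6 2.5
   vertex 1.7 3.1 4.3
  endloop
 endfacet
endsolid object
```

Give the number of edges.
12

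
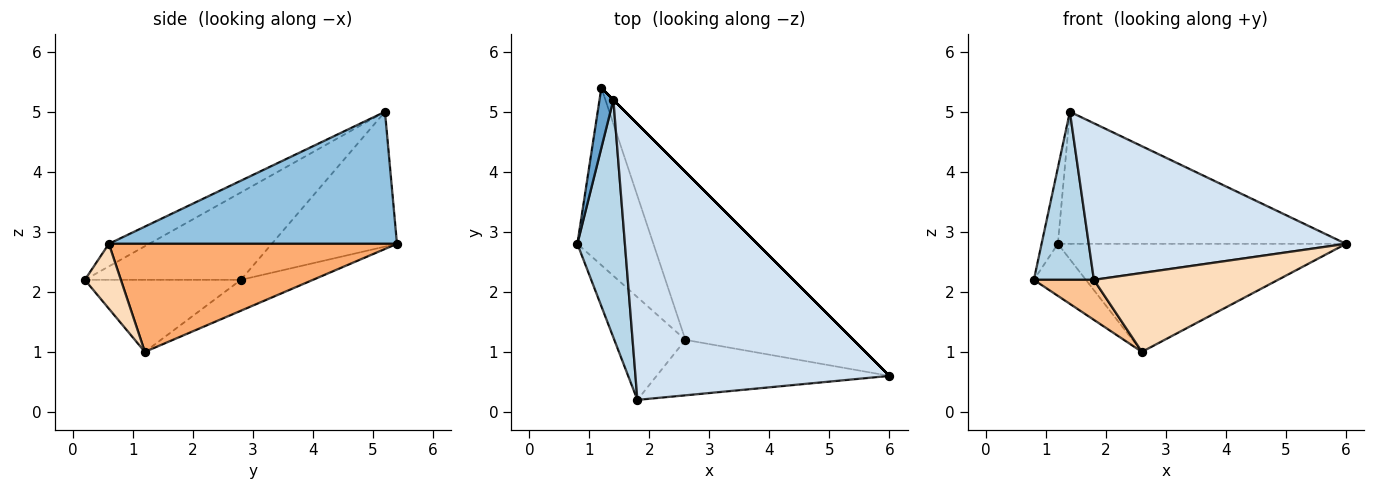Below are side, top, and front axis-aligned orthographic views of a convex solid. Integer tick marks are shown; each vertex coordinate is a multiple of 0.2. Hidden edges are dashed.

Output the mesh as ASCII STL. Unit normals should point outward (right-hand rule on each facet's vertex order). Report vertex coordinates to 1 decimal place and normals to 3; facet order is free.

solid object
 facet normal -0.987 0.128 0.101
  outer loop
   vertex 1.4 5.2 5.0
   vertex 1.2 5.4 2.8
   vertex 0.8 2.8 2.2
  endloop
 endfacet
 facet normal 0.707 0.707 0.000
  outer loop
   vertex 1.4 5.2 5.0
   vertex 6.0 0.6 2.8
   vertex 1.2 5.4 2.8
  endloop
 endfacet
 facet normal -0.832 -0.320 0.453
  outer loop
   vertex 1.8 0.2 2.2
   vertex 1.4 5.2 5.0
   vertex 0.8 2.8 2.2
  endloop
 endfacet
 facet normal -0.077 -0.492 0.867
  outer loop
   vertex 1.8 0.2 2.2
   vertex 6.0 0.6 2.8
   vertex 1.4 5.2 5.0
  endloop
 endfacet
 facet normal -0.363 0.262 -0.894
  outer loop
   vertex 2.6 1.2 1.0
   vertex 0.8 2.8 2.2
   vertex 1.2 5.4 2.8
  endloop
 endfacet
 facet normal 0.476 0.476 -0.740
  outer loop
   vertex 2.6 1.2 1.0
   vertex 1.2 5.4 2.8
   vertex 6.0 0.6 2.8
  endloop
 endfacet
 facet normal -0.686 -0.264 -0.678
  outer loop
   vertex 2.6 1.2 1.0
   vertex 1.8 0.2 2.2
   vertex 0.8 2.8 2.2
  endloop
 endfacet
 facet normal 0.158 -0.808 -0.568
  outer loop
   vertex 2.6 1.2 1.0
   vertex 6.0 0.6 2.8
   vertex 1.8 0.2 2.2
  endloop
 endfacet
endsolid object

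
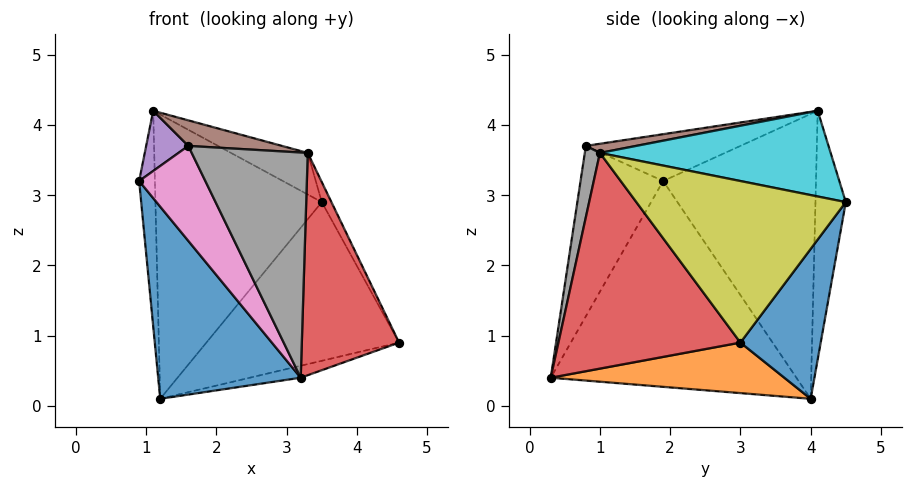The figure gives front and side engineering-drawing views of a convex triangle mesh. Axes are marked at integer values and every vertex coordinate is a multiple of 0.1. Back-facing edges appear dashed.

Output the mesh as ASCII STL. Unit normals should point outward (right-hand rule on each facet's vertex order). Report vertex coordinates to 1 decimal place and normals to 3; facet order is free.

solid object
 facet normal -0.796 -0.462 -0.390
  outer loop
   vertex 1.2 4.0 0.1
   vertex 3.2 0.3 0.4
   vertex 0.9 1.9 3.2
  endloop
 endfacet
 facet normal 0.243 0.053 -0.968
  outer loop
   vertex 1.2 4.0 0.1
   vertex 4.6 3.0 0.9
   vertex 3.2 0.3 0.4
  endloop
 endfacet
 facet normal -0.994 0.103 -0.027
  outer loop
   vertex 1.1 4.1 4.2
   vertex 1.2 4.0 0.1
   vertex 0.9 1.9 3.2
  endloop
 endfacet
 facet normal 0.879 -0.470 0.075
  outer loop
   vertex 3.3 1.0 3.6
   vertex 3.2 0.3 0.4
   vertex 4.6 3.0 0.9
  endloop
 endfacet
 facet normal -0.764 -0.208 0.611
  outer loop
   vertex 1.6 0.8 3.7
   vertex 1.1 4.1 4.2
   vertex 0.9 1.9 3.2
  endloop
 endfacet
 facet normal 0.074 -0.138 0.988
  outer loop
   vertex 1.6 0.8 3.7
   vertex 3.3 1.0 3.6
   vertex 1.1 4.1 4.2
  endloop
 endfacet
 facet normal -0.751 -0.602 -0.273
  outer loop
   vertex 1.6 0.8 3.7
   vertex 0.9 1.9 3.2
   vertex 3.2 0.3 0.4
  endloop
 endfacet
 facet normal 0.126 -0.970 0.208
  outer loop
   vertex 1.6 0.8 3.7
   vertex 3.2 0.3 0.4
   vertex 3.3 1.0 3.6
  endloop
 endfacet
 facet normal 0.888 0.041 0.458
  outer loop
   vertex 3.5 4.5 2.9
   vertex 3.3 1.0 3.6
   vertex 4.6 3.0 0.9
  endloop
 endfacet
 facet normal 0.451 0.150 0.880
  outer loop
   vertex 3.5 4.5 2.9
   vertex 1.1 4.1 4.2
   vertex 3.3 1.0 3.6
  endloop
 endfacet
 facet normal 0.347 0.832 -0.433
  outer loop
   vertex 3.5 4.5 2.9
   vertex 4.6 3.0 0.9
   vertex 1.2 4.0 0.1
  endloop
 endfacet
 facet normal -0.179 0.983 -0.028
  outer loop
   vertex 3.5 4.5 2.9
   vertex 1.2 4.0 0.1
   vertex 1.1 4.1 4.2
  endloop
 endfacet
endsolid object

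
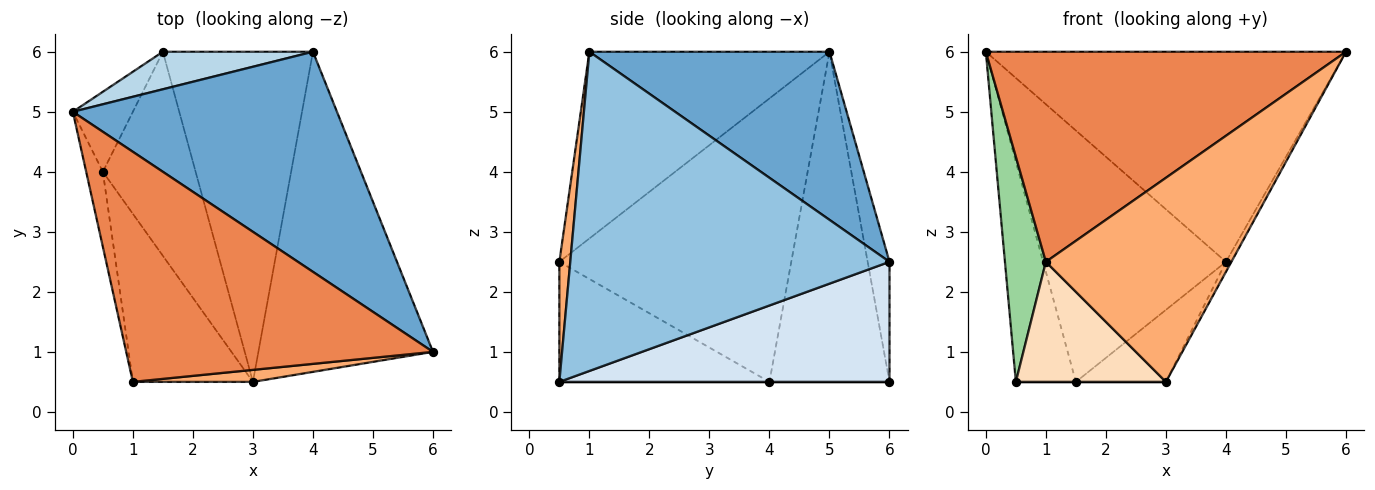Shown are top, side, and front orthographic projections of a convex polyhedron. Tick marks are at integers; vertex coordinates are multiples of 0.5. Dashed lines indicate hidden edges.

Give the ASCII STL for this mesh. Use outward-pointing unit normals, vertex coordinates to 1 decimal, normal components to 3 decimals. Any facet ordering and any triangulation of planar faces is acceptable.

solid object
 facet normal 0.418 0.627 0.657
  outer loop
   vertex 4.0 6.0 2.5
   vertex 0.0 5.0 6.0
   vertex 6.0 1.0 6.0
  endloop
 endfacet
 facet normal 0.877 0.015 -0.480
  outer loop
   vertex 3.0 0.5 0.5
   vertex 4.0 6.0 2.5
   vertex 6.0 1.0 6.0
  endloop
 endfacet
 facet normal -0.117 0.982 0.147
  outer loop
   vertex 1.5 6.0 0.5
   vertex 0.0 5.0 6.0
   vertex 4.0 6.0 2.5
  endloop
 endfacet
 facet normal 0.616 0.168 -0.770
  outer loop
   vertex 1.5 6.0 0.5
   vertex 4.0 6.0 2.5
   vertex 3.0 0.5 0.5
  endloop
 endfacet
 facet normal -0.410 -0.615 0.674
  outer loop
   vertex 1.0 0.5 2.5
   vertex 6.0 1.0 6.0
   vertex 0.0 5.0 6.0
  endloop
 endfacet
 facet normal 0.059 -0.997 0.059
  outer loop
   vertex 1.0 0.5 2.5
   vertex 3.0 0.5 0.5
   vertex 6.0 1.0 6.0
  endloop
 endfacet
 facet normal 0.000 0.000 -1.000
  outer loop
   vertex 0.5 4.0 0.5
   vertex 1.5 6.0 0.5
   vertex 3.0 0.5 0.5
  endloop
 endfacet
 facet normal -0.631 -0.451 -0.631
  outer loop
   vertex 0.5 4.0 0.5
   vertex 3.0 0.5 0.5
   vertex 1.0 0.5 2.5
  endloop
 endfacet
 facet normal -0.883 0.441 -0.161
  outer loop
   vertex 0.5 4.0 0.5
   vertex 0.0 5.0 6.0
   vertex 1.5 6.0 0.5
  endloop
 endfacet
 facet normal -0.983 -0.173 -0.058
  outer loop
   vertex 0.5 4.0 0.5
   vertex 1.0 0.5 2.5
   vertex 0.0 5.0 6.0
  endloop
 endfacet
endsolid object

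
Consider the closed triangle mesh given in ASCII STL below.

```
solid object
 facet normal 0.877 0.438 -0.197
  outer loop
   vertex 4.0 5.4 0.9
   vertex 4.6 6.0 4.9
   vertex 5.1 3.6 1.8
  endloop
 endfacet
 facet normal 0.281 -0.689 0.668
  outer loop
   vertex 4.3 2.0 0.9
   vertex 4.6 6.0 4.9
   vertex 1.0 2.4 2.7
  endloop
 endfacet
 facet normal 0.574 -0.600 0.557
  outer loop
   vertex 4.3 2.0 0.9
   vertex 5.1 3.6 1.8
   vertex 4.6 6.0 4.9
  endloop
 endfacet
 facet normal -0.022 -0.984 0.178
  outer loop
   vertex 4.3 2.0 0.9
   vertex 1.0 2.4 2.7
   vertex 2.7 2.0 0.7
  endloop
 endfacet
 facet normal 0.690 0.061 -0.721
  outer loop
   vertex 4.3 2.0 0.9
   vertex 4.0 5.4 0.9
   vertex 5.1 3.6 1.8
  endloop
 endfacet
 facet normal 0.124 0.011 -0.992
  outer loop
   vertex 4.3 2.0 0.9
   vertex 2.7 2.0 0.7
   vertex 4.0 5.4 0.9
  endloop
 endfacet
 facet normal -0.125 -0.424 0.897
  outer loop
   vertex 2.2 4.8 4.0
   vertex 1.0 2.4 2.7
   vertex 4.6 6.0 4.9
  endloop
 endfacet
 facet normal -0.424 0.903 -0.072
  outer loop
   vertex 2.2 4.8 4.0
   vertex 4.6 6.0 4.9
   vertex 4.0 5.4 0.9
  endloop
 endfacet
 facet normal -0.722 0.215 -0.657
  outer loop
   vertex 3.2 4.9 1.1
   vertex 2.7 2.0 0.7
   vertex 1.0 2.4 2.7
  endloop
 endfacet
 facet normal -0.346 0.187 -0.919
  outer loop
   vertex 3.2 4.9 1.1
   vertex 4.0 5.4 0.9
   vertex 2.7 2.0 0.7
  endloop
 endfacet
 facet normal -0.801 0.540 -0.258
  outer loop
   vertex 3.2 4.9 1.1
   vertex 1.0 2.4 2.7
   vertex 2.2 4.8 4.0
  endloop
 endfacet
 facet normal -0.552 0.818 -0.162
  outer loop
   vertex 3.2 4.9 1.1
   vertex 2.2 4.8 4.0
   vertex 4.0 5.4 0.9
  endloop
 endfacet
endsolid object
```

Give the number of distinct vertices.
8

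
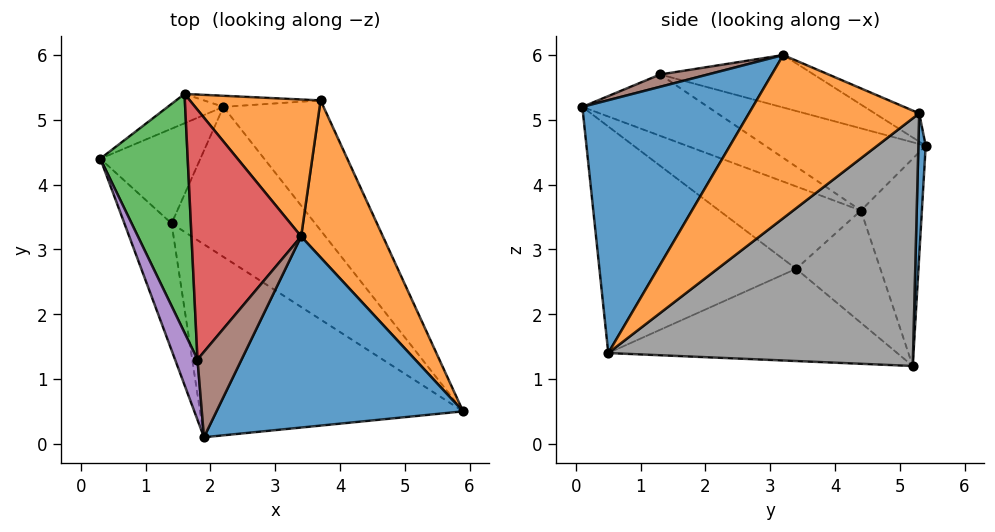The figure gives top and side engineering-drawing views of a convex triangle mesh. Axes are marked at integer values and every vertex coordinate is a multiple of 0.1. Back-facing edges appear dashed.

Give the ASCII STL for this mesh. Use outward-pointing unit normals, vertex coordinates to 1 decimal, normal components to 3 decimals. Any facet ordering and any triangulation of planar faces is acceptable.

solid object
 facet normal 0.633 -0.466 0.618
  outer loop
   vertex 3.4 3.2 6.0
   vertex 1.9 0.1 5.2
   vertex 5.9 0.5 1.4
  endloop
 endfacet
 facet normal 0.892 0.064 0.447
  outer loop
   vertex 3.7 5.3 5.1
   vertex 3.4 3.2 6.0
   vertex 5.9 0.5 1.4
  endloop
 endfacet
 facet normal -0.774 -0.453 -0.443
  outer loop
   vertex 1.4 3.4 2.7
   vertex 1.9 0.1 5.2
   vertex 0.3 4.4 3.6
  endloop
 endfacet
 facet normal -0.541 -0.558 -0.629
  outer loop
   vertex 1.4 3.4 2.7
   vertex 5.9 0.5 1.4
   vertex 1.9 0.1 5.2
  endloop
 endfacet
 facet normal -0.917 -0.216 0.336
  outer loop
   vertex 1.8 1.3 5.7
   vertex 0.3 4.4 3.6
   vertex 1.9 0.1 5.2
  endloop
 endfacet
 facet normal 0.252 -0.354 0.901
  outer loop
   vertex 1.8 1.3 5.7
   vertex 1.9 0.1 5.2
   vertex 3.4 3.2 6.0
  endloop
 endfacet
 facet normal -0.729 -0.217 -0.649
  outer loop
   vertex 2.2 5.2 1.2
   vertex 1.4 3.4 2.7
   vertex 0.3 4.4 3.6
  endloop
 endfacet
 facet normal 0.755 0.581 -0.305
  outer loop
   vertex 2.2 5.2 1.2
   vertex 3.7 5.3 5.1
   vertex 5.9 0.5 1.4
  endloop
 endfacet
 facet normal -0.491 -0.419 -0.764
  outer loop
   vertex 2.2 5.2 1.2
   vertex 5.9 0.5 1.4
   vertex 1.4 3.4 2.7
  endloop
 endfacet
 facet normal -0.532 0.835 -0.143
  outer loop
   vertex 1.6 5.4 4.6
   vertex 2.2 5.2 1.2
   vertex 0.3 4.4 3.6
  endloop
 endfacet
 facet normal 0.059 0.997 -0.048
  outer loop
   vertex 1.6 5.4 4.6
   vertex 3.7 5.3 5.1
   vertex 2.2 5.2 1.2
  endloop
 endfacet
 facet normal -0.193 0.410 0.892
  outer loop
   vertex 1.6 5.4 4.6
   vertex 3.4 3.2 6.0
   vertex 3.7 5.3 5.1
  endloop
 endfacet
 facet normal -0.676 0.160 0.719
  outer loop
   vertex 1.6 5.4 4.6
   vertex 0.3 4.4 3.6
   vertex 1.8 1.3 5.7
  endloop
 endfacet
 facet normal -0.421 0.216 0.881
  outer loop
   vertex 1.6 5.4 4.6
   vertex 1.8 1.3 5.7
   vertex 3.4 3.2 6.0
  endloop
 endfacet
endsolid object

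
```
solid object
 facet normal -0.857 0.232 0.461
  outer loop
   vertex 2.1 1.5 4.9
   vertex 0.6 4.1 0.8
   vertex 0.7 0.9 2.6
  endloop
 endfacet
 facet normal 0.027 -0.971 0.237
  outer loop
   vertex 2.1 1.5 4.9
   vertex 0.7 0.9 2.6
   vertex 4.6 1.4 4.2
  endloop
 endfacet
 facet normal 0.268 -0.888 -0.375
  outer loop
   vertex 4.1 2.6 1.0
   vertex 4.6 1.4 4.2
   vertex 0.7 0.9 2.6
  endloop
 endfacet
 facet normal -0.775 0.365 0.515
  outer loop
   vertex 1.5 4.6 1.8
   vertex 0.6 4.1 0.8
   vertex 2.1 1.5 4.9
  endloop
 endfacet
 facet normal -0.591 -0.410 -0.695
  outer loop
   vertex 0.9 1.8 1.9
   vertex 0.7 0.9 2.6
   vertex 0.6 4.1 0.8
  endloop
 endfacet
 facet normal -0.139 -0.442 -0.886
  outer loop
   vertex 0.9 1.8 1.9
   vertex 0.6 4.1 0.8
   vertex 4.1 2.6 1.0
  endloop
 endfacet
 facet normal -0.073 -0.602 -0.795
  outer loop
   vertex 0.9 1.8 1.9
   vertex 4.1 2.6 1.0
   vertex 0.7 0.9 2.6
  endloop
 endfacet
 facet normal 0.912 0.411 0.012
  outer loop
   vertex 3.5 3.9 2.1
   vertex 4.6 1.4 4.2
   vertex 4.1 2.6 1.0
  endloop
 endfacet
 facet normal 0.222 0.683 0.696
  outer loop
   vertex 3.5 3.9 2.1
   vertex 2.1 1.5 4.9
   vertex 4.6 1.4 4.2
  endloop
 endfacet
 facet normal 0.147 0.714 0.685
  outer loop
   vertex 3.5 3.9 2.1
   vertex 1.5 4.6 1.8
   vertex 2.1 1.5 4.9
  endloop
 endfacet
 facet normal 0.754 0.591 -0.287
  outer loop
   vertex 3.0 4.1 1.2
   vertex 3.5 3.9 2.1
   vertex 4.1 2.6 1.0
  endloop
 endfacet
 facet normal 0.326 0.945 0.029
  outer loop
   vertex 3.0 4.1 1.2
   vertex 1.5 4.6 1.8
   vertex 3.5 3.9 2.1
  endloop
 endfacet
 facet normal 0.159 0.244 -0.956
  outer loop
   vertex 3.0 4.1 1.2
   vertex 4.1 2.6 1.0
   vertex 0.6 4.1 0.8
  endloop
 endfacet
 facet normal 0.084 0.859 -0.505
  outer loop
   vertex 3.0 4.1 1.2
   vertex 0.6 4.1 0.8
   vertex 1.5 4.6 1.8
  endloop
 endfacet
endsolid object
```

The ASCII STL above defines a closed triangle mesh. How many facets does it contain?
14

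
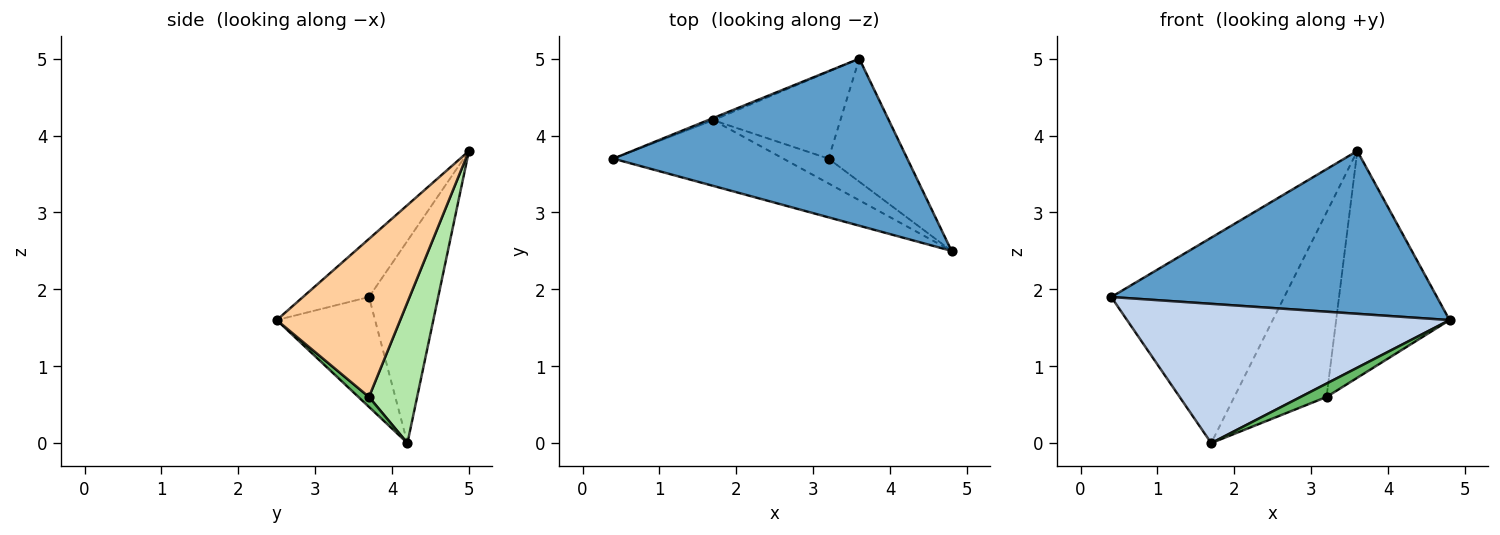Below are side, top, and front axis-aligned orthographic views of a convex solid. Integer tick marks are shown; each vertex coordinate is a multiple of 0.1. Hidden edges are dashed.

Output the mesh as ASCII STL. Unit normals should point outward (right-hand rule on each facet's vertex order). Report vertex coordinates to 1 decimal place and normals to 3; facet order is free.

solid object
 facet normal -0.140 -0.691 0.709
  outer loop
   vertex 3.6 5.0 3.8
   vertex 0.4 3.7 1.9
   vertex 4.8 2.5 1.6
  endloop
 endfacet
 facet normal -0.266 -0.872 -0.411
  outer loop
   vertex 1.7 4.2 0.0
   vertex 4.8 2.5 1.6
   vertex 0.4 3.7 1.9
  endloop
 endfacet
 facet normal -0.371 0.928 -0.010
  outer loop
   vertex 1.7 4.2 0.0
   vertex 0.4 3.7 1.9
   vertex 3.6 5.0 3.8
  endloop
 endfacet
 facet normal 0.691 0.635 -0.344
  outer loop
   vertex 3.2 3.7 0.6
   vertex 3.6 5.0 3.8
   vertex 4.8 2.5 1.6
  endloop
 endfacet
 facet normal 0.190 -0.466 -0.864
  outer loop
   vertex 3.2 3.7 0.6
   vertex 4.8 2.5 1.6
   vertex 1.7 4.2 0.0
  endloop
 endfacet
 facet normal 0.427 0.818 -0.386
  outer loop
   vertex 3.2 3.7 0.6
   vertex 1.7 4.2 0.0
   vertex 3.6 5.0 3.8
  endloop
 endfacet
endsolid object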